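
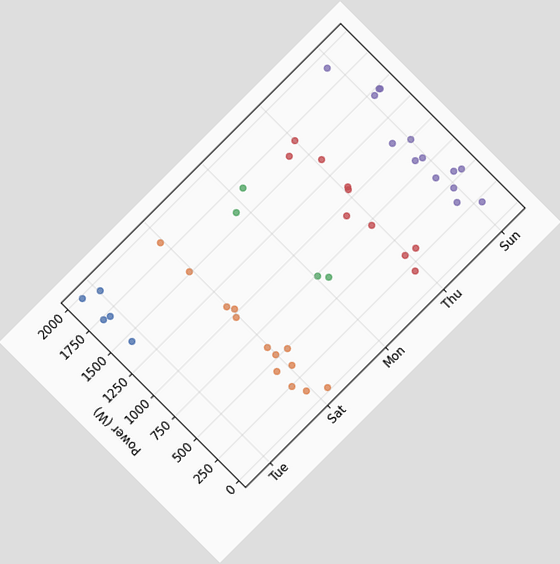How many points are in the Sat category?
13

The chart is tilted about 45° counter-clockwise. Counting the markers in the Sat column gives 13.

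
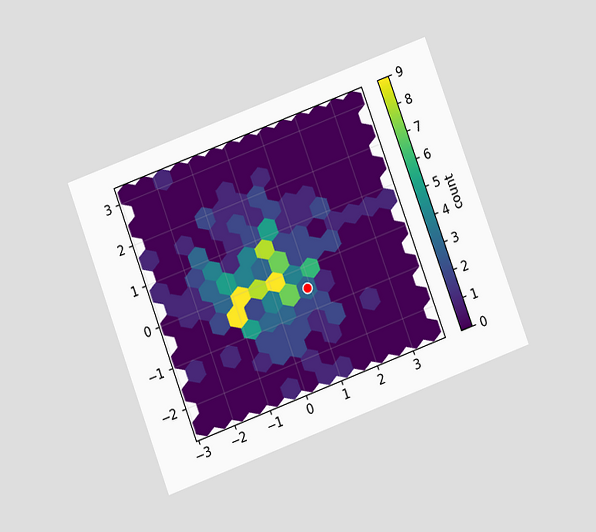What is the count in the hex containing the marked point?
The chart is tilted about 20° counter-clockwise and viewed at a slight angle. The marked hex reads 3 on the colorbar.

3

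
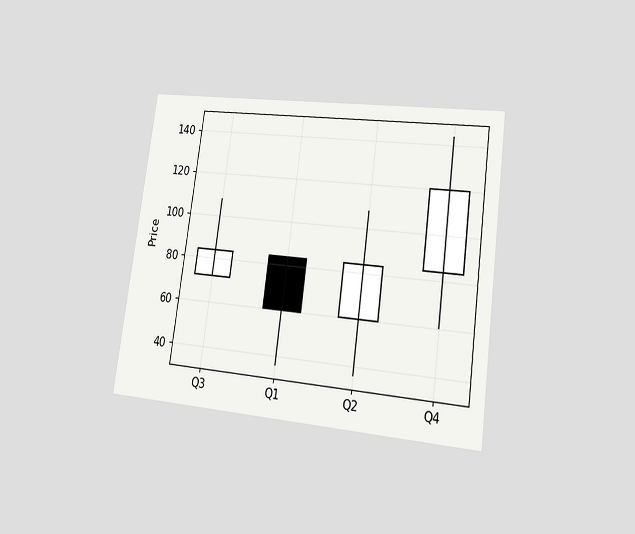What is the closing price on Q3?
The chart is tilted about 8° clockwise and viewed at a slight angle. The Q3 candle closes at 84.

84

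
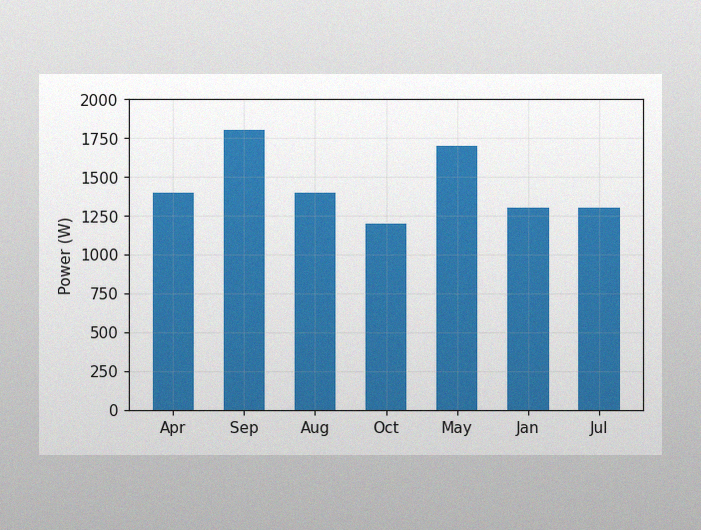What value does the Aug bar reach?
1400W

The image has some photo noise and uneven lighting. Reading along the chart's y-axis, the Aug bar reaches 1400W.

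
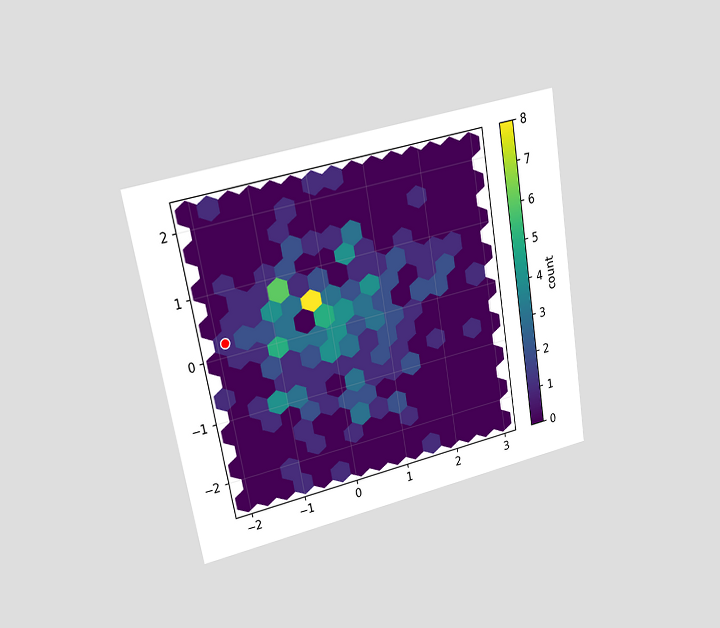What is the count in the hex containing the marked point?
1

The chart is tilted about 10° counter-clockwise and viewed at a slight angle. The marked hex reads 1 on the colorbar.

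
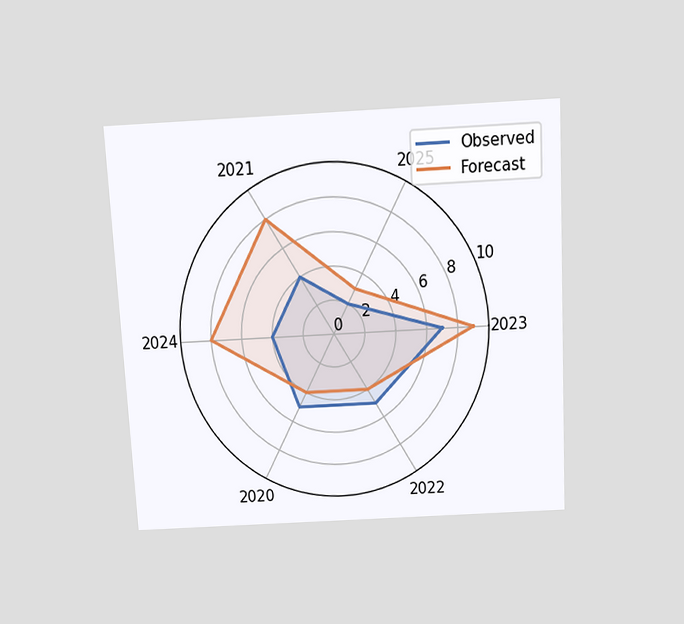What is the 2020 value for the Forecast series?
4

The chart is tilted about 3° counter-clockwise and viewed slightly from above. On the 2020 axis, Forecast reaches 4.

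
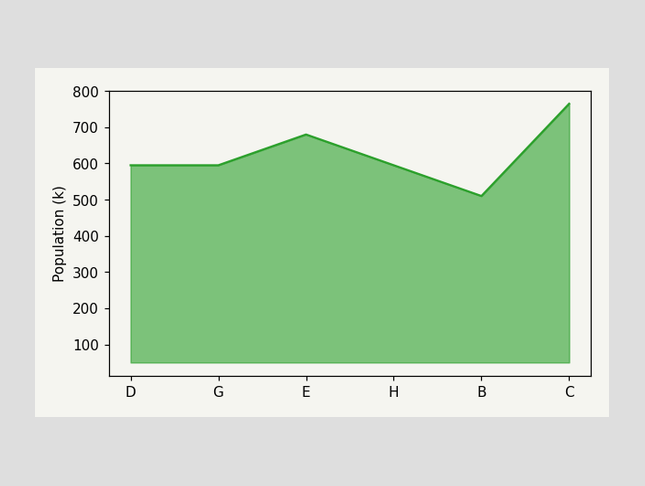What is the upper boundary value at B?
At B the upper boundary is at 510k.

510k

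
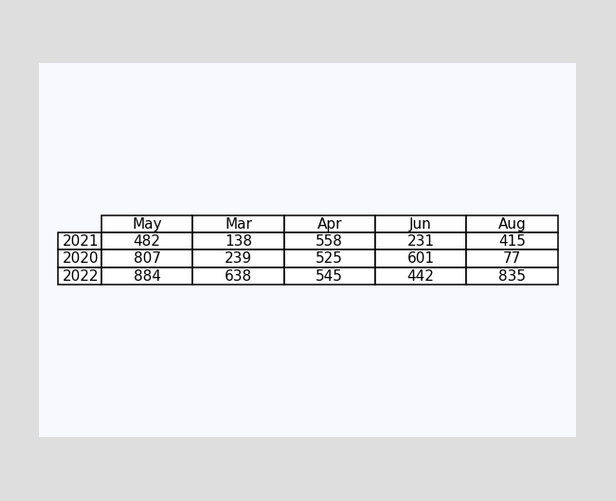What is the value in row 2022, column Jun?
The (2022, Jun) cell reads 442.

442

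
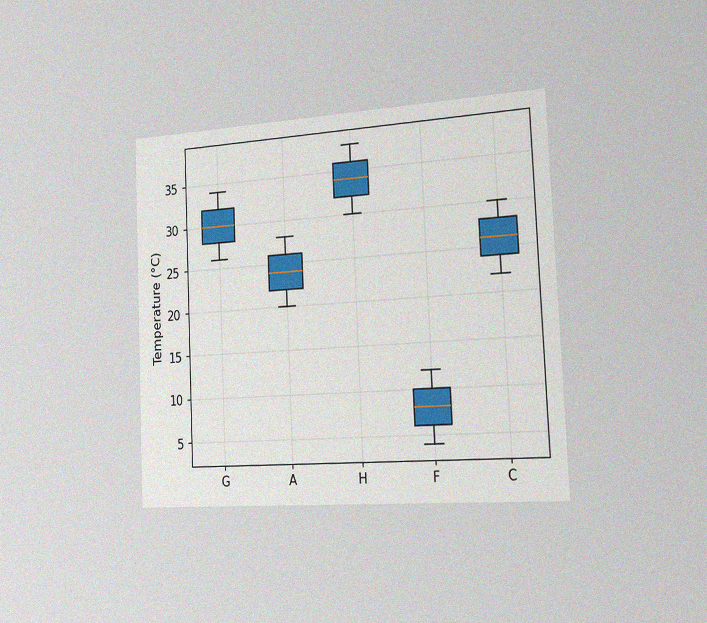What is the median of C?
26°C

The chart is tilted about 3° counter-clockwise and viewed slightly from the right, with some photo noise. The median line in the C box sits at 26°C.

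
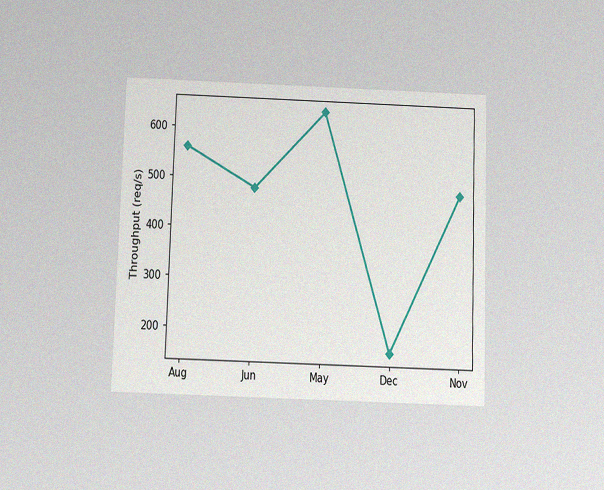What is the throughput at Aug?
560req/s

The chart is viewed at a slight angle, with some photo noise. At Aug, the line is at 560req/s.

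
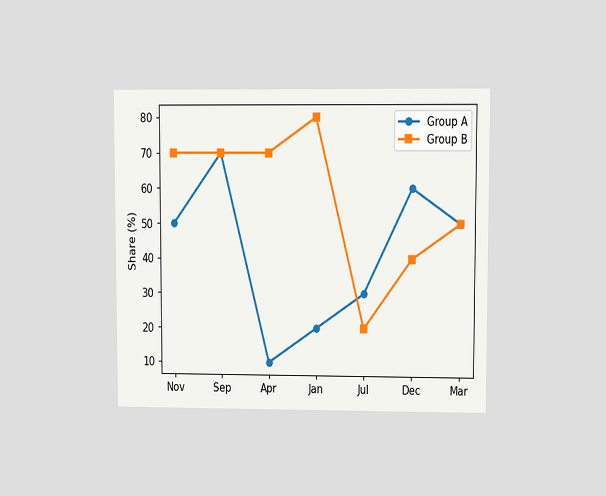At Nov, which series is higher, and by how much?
Group B, by 20%

The chart is viewed at a slight angle. At Nov, Group B sits above the other line by 20%.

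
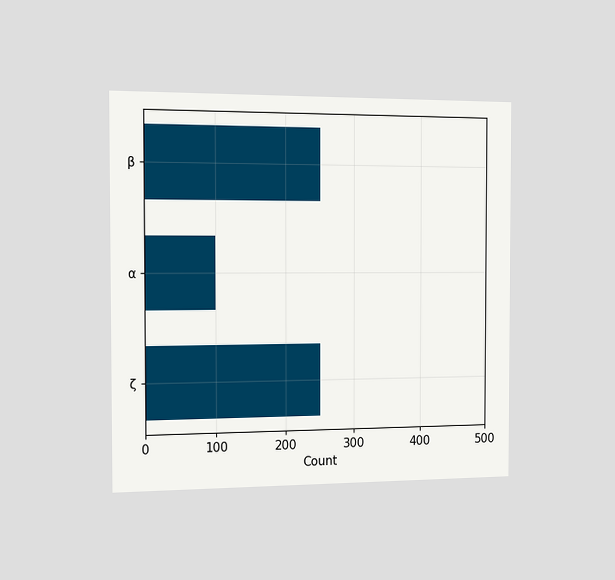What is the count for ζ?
250

The chart is viewed slightly from the left. Reading along the chart's x-axis, the ζ bar reaches 250.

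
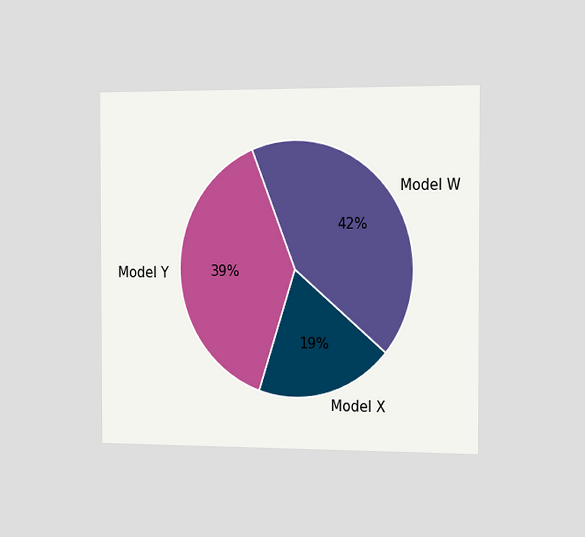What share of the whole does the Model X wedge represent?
The chart is viewed slightly from the right. The Model X slice takes up 19% of the pie.

19%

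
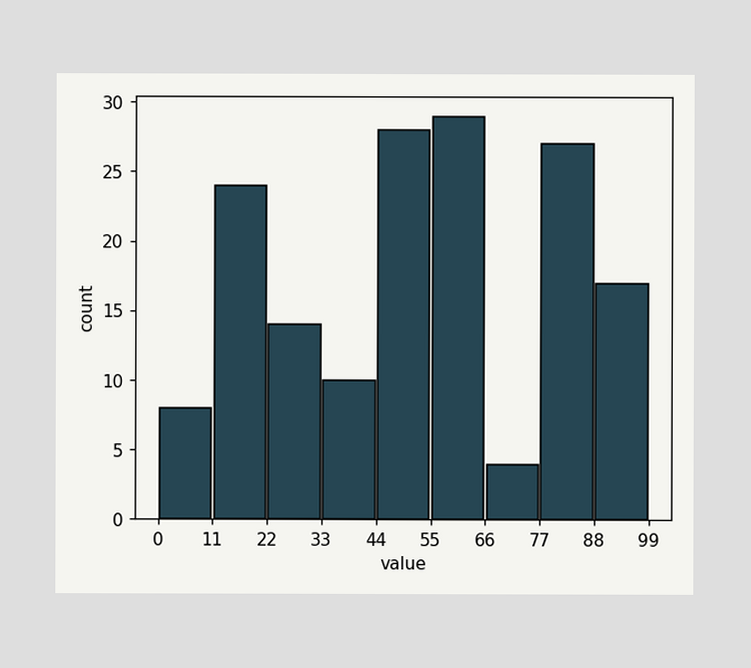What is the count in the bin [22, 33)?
The [22, 33) bin has height 14.

14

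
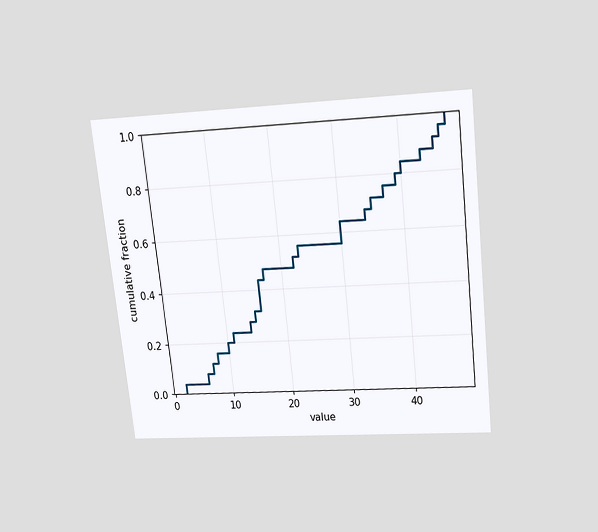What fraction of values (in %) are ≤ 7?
12%

The chart is tilted about 6° counter-clockwise and viewed slightly from above. At x=7 the ECDF step is at 12%.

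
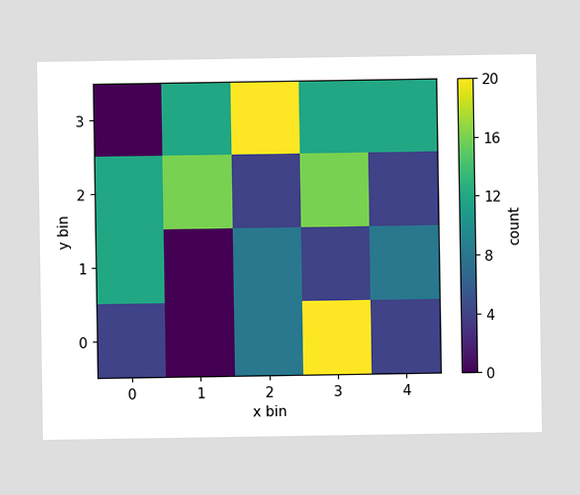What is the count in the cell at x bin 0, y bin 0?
Matching the cell (0, 0) against the colorbar gives 4.

4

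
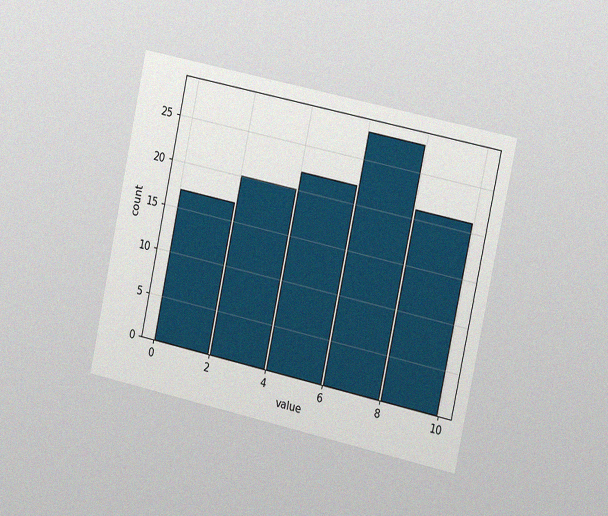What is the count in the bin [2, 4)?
The chart is tilted about 12° clockwise and viewed slightly from the right, with some photo noise. The [2, 4) bin has height 20.

20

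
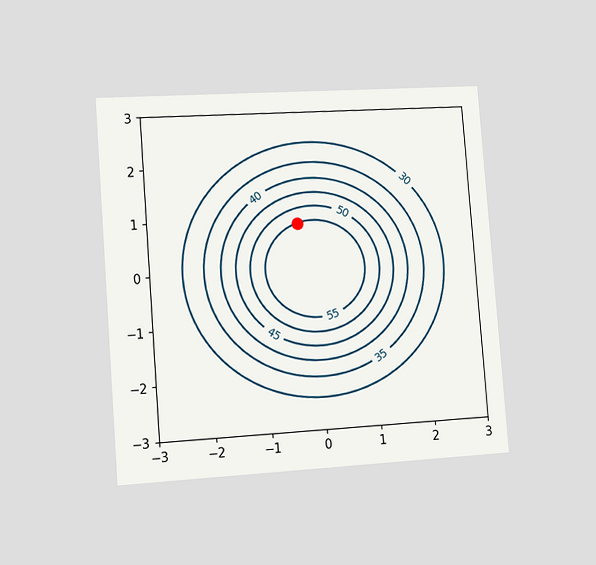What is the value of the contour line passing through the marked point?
The chart is tilted about 4° counter-clockwise and viewed slightly from the left. The marked point sits on the contour labelled 55.

55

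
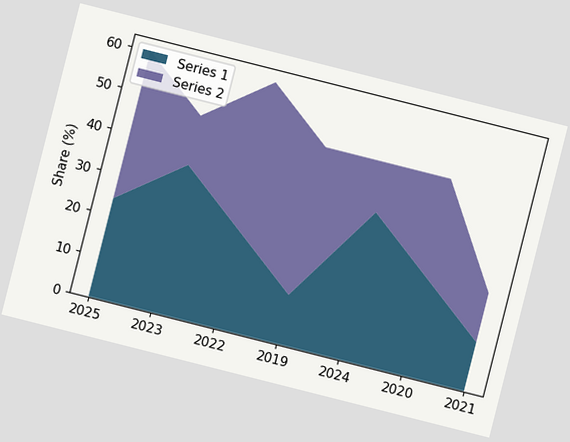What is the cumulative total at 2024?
48%

The chart is tilted about 14° clockwise. The stacked total at 2024 reaches 48%.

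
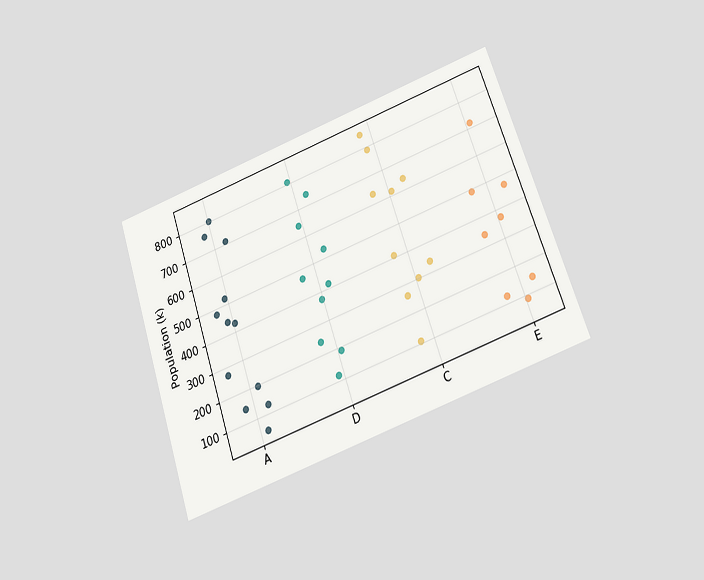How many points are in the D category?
10

The chart is tilted about 19° counter-clockwise and viewed slightly from below. Counting the markers in the D column gives 10.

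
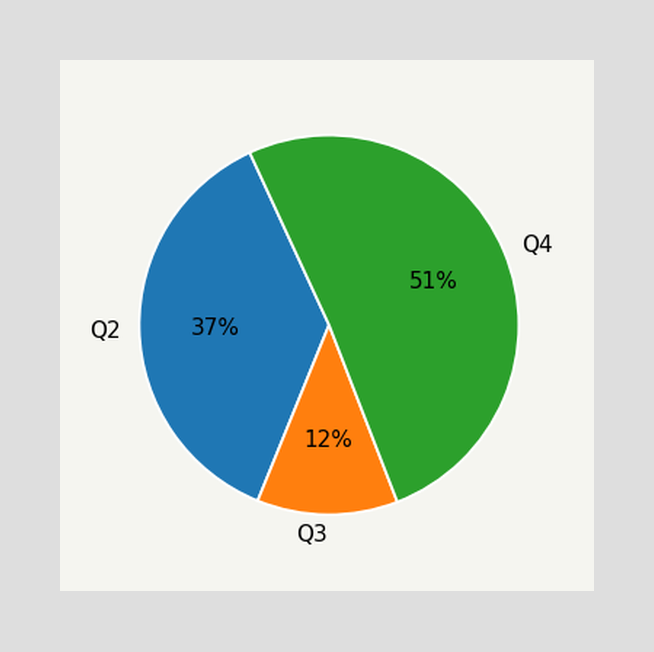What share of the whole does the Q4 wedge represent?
51%

The Q4 slice takes up 51% of the pie.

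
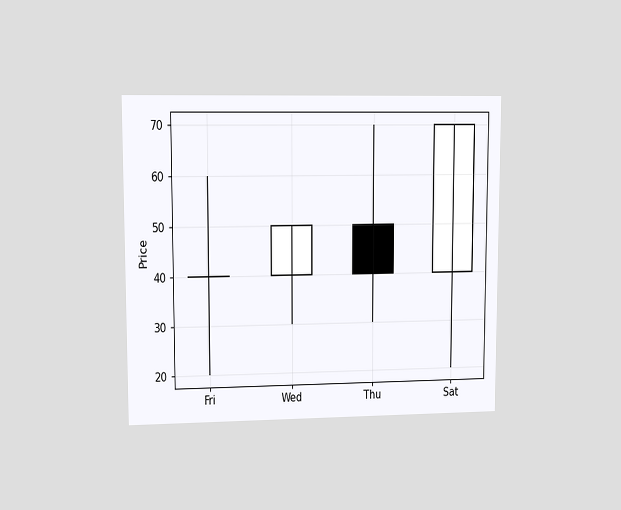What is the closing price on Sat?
70

The chart is viewed at a slight angle. The Sat candle closes at 70.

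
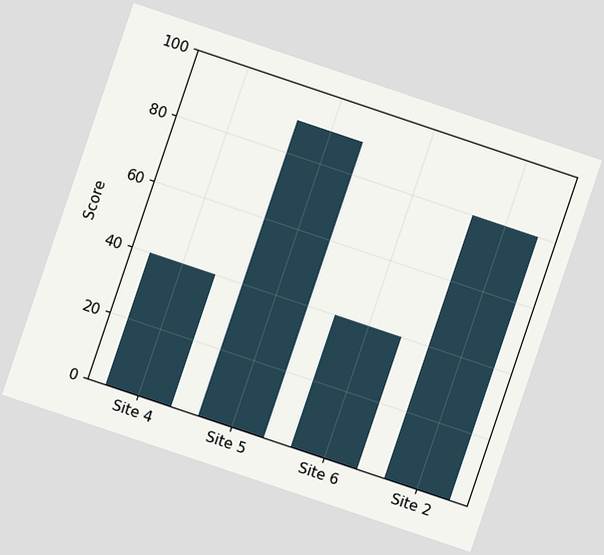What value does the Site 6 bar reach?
40

The chart is tilted about 19° clockwise. Reading along the chart's y-axis, the Site 6 bar reaches 40.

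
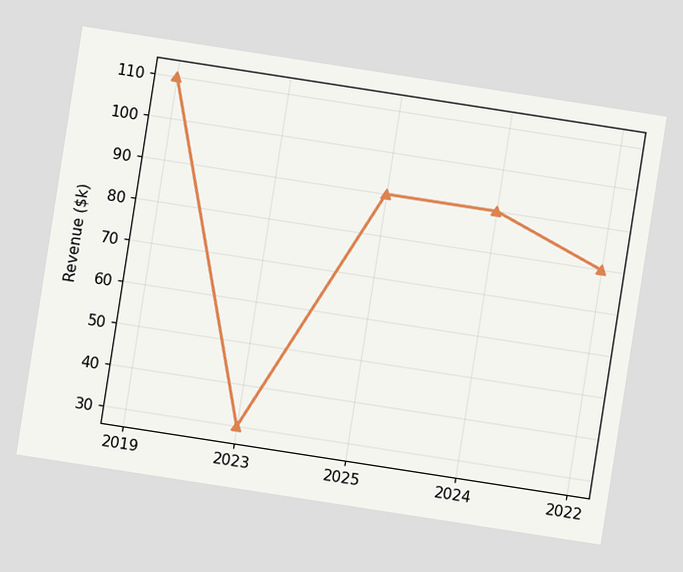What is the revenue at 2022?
$80k

The chart is tilted about 9° clockwise. At 2022, the line is at $80k.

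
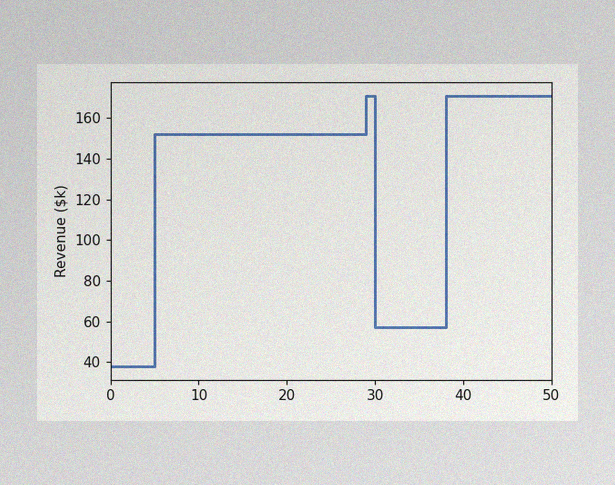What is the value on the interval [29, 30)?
The image has some photo noise and uneven lighting. On [29, 30) the step sits at $171k.

$171k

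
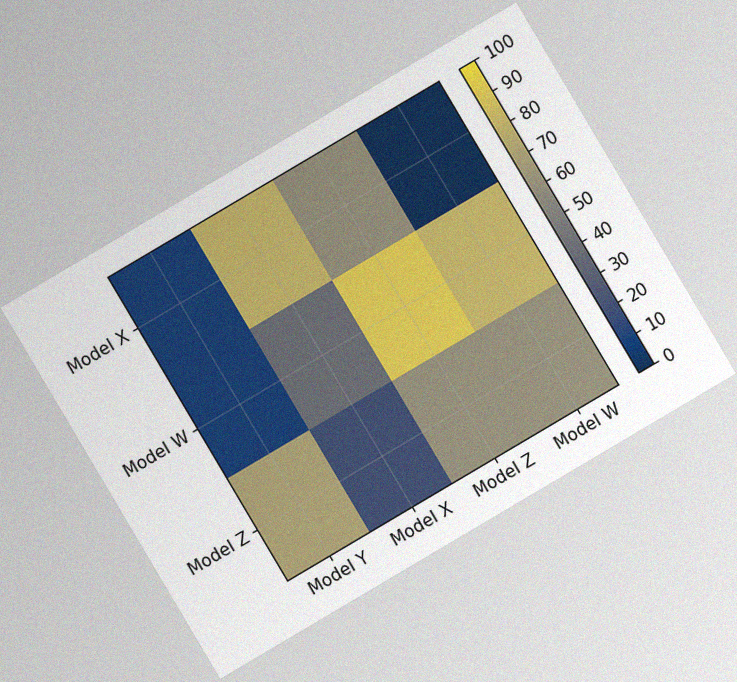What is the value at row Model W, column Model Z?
The chart is tilted about 31° counter-clockwise, with some photo noise. Matching cell (Model W, Model Z) against the colorbar gives 90.

90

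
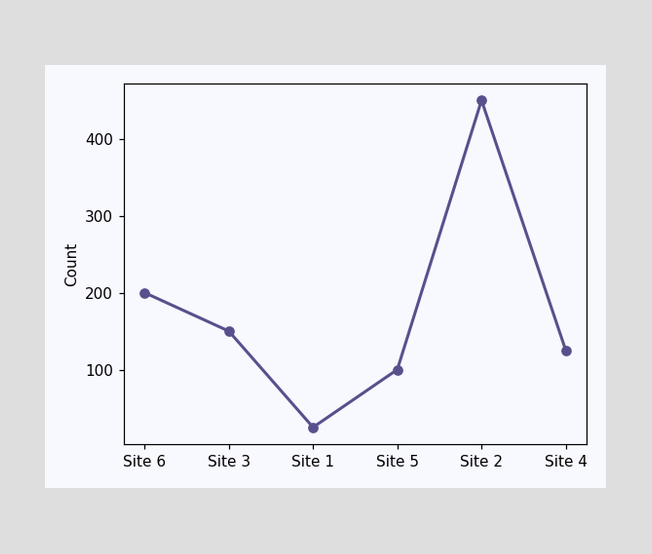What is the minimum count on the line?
25

The lowest point is at Site 1, and reading across to the y-axis gives 25.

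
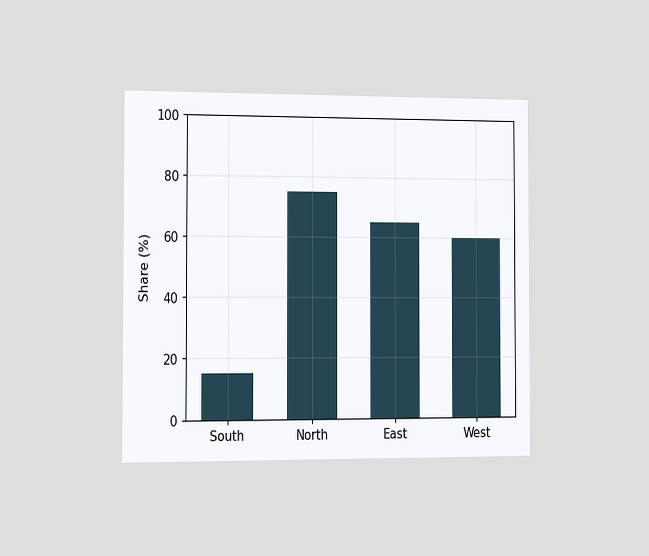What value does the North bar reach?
75%

The chart is viewed slightly from the left. Reading along the chart's y-axis, the North bar reaches 75%.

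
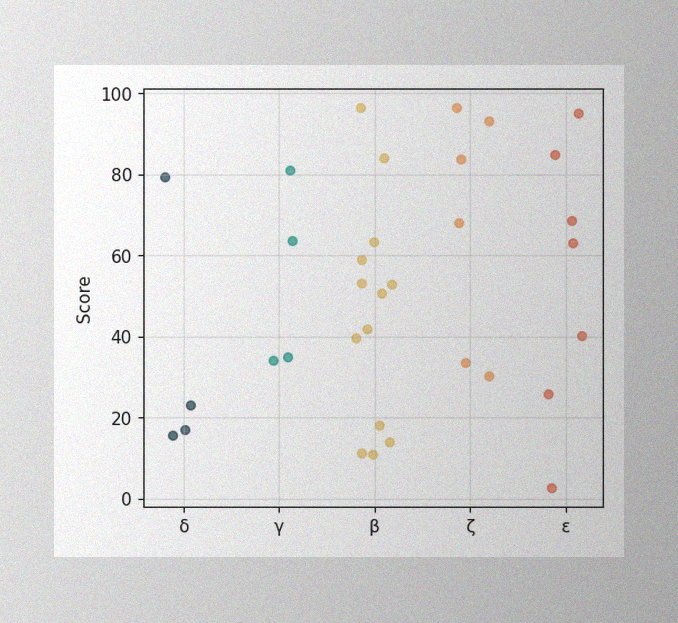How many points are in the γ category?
The image has some photo noise and uneven lighting. Counting the markers in the γ column gives 4.

4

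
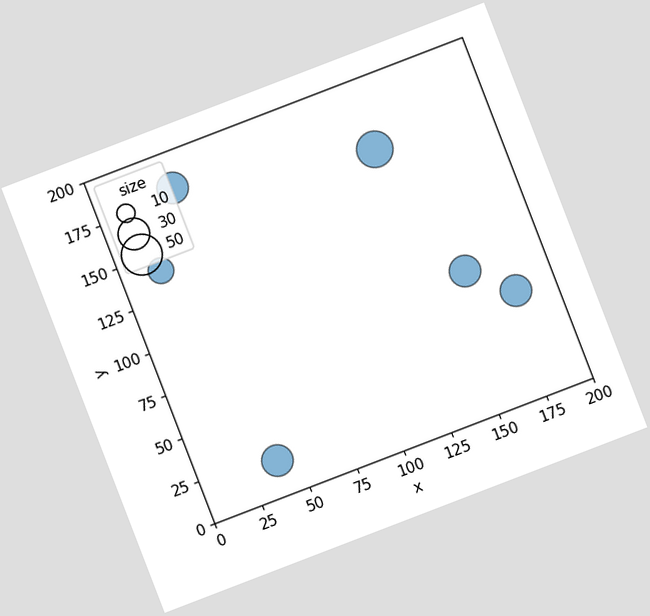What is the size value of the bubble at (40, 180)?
30

The chart is tilted about 21° counter-clockwise. Matching the bubble at (40, 180) against the size legend gives 30.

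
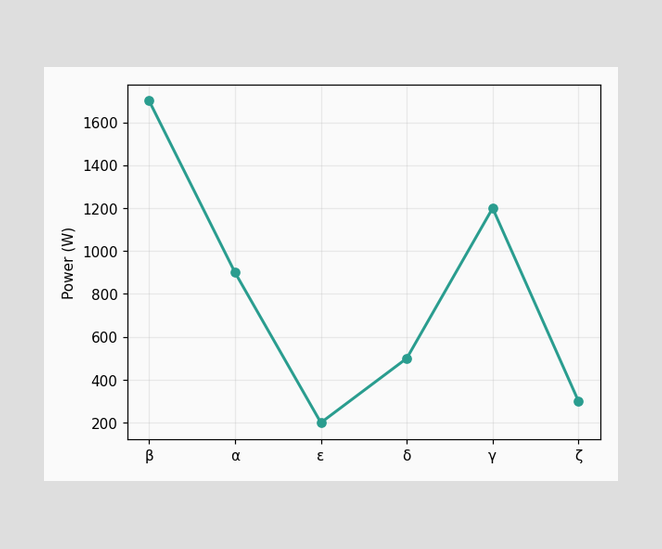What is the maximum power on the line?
1700W

The highest point is at β, and reading across to the y-axis gives 1700W.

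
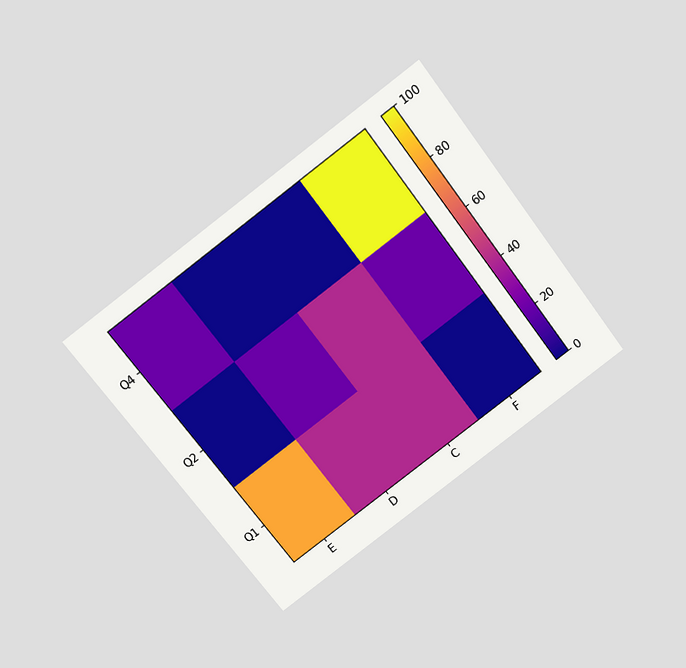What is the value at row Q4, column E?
The chart is tilted about 37° counter-clockwise and viewed slightly from above. Matching cell (Q4, E) against the colorbar gives 20.

20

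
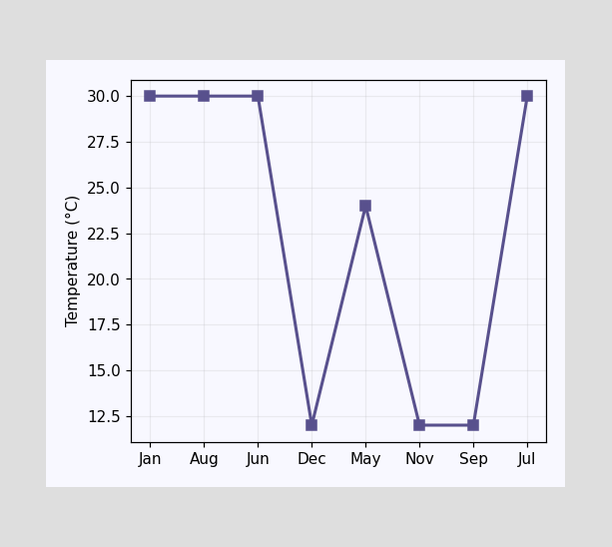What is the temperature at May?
24°C

At May, the line is at 24°C.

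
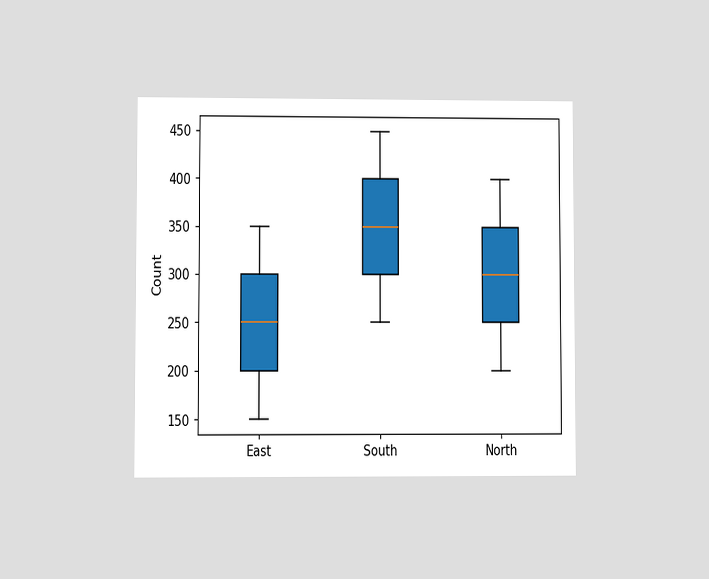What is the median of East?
The chart is viewed at a slight angle. The median line in the East box sits at 250.

250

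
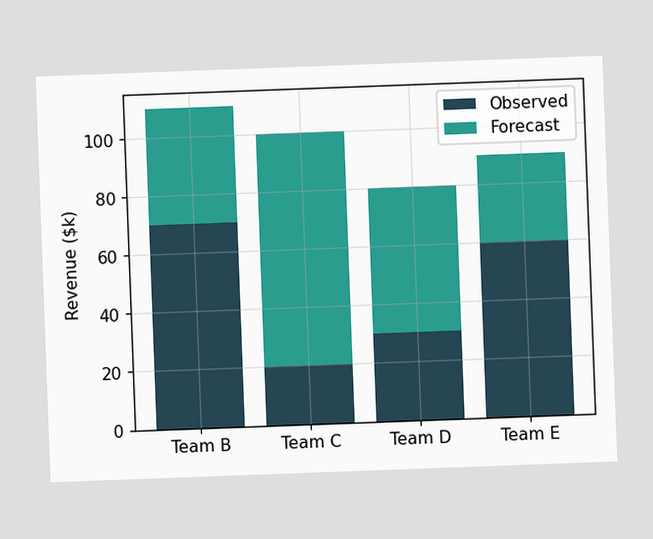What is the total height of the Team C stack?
The chart is tilted about 2° counter-clockwise. The Team C stack's top reaches $100k on the y-axis.

$100k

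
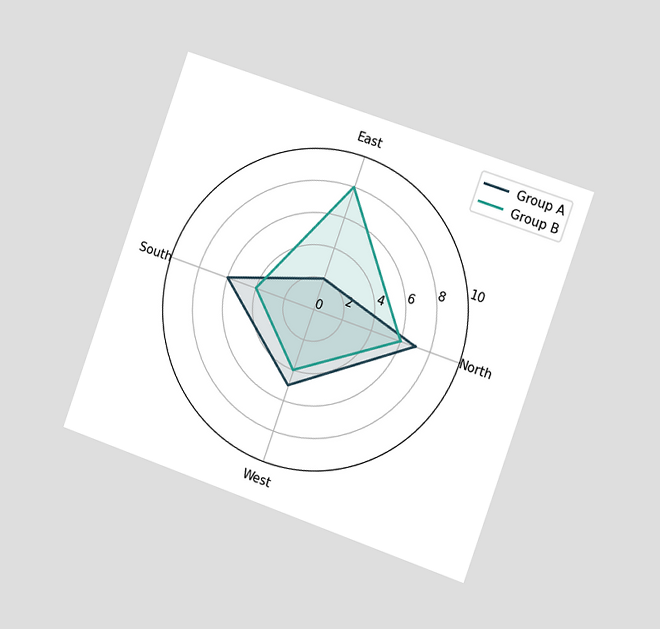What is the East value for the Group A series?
The chart is tilted about 19° clockwise and viewed slightly from the right. On the East axis, Group A reaches 2.

2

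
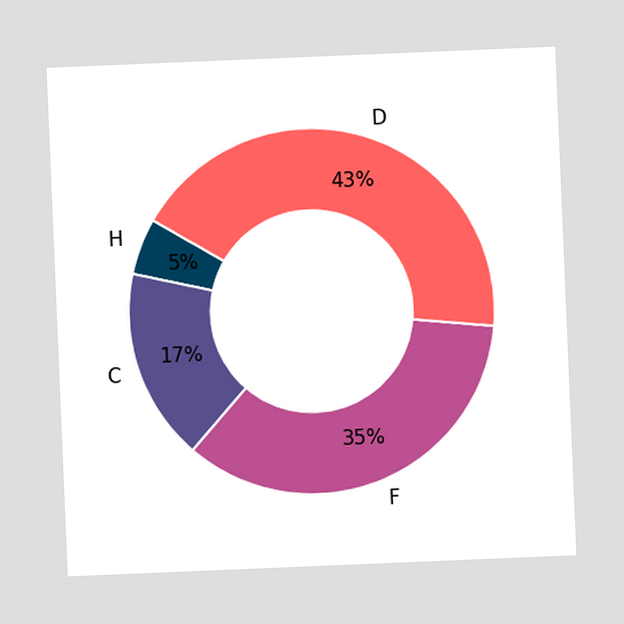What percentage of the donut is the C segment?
The chart is tilted about 2° counter-clockwise. The C segment takes up 17% of the ring.

17%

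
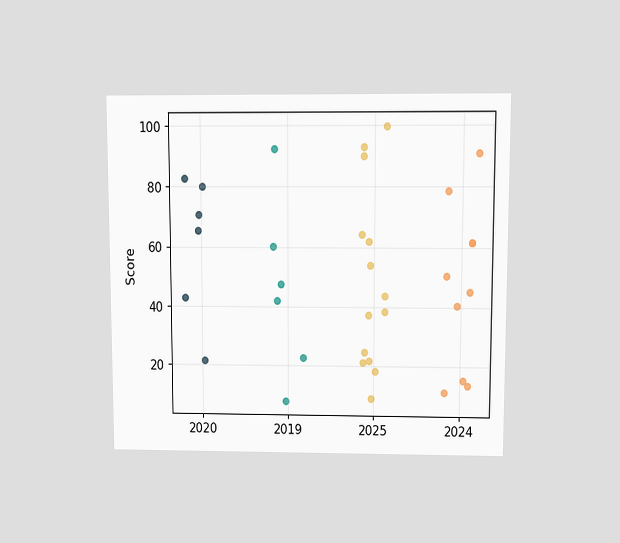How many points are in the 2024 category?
10

The chart is viewed at a slight angle. Counting the markers in the 2024 column gives 10.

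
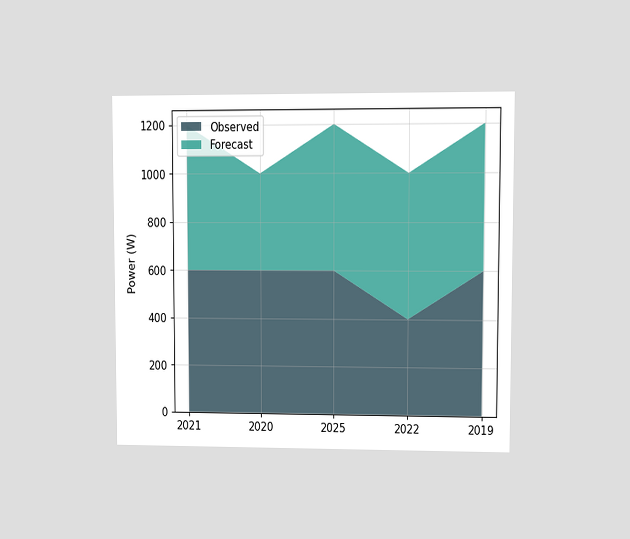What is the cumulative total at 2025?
1200W

The chart is viewed at a slight angle. The stacked total at 2025 reaches 1200W.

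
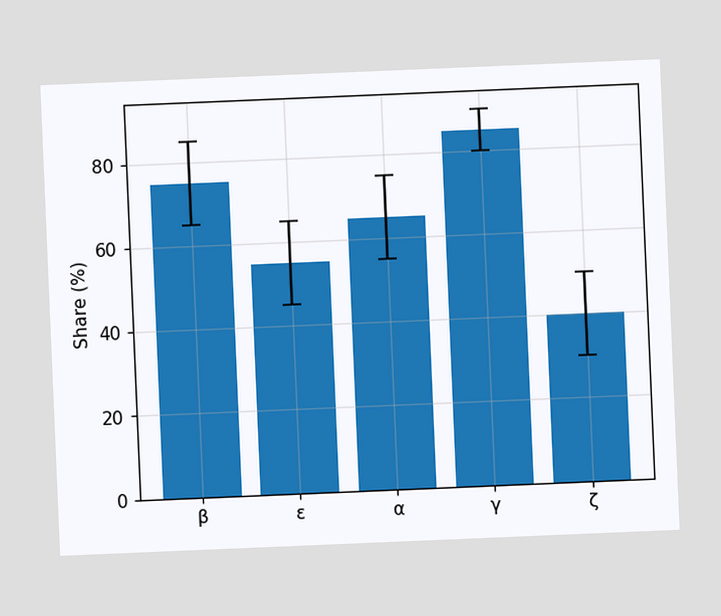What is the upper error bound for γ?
90%

The chart is tilted about 2° counter-clockwise. The γ bar's upper whisker reaches 90%.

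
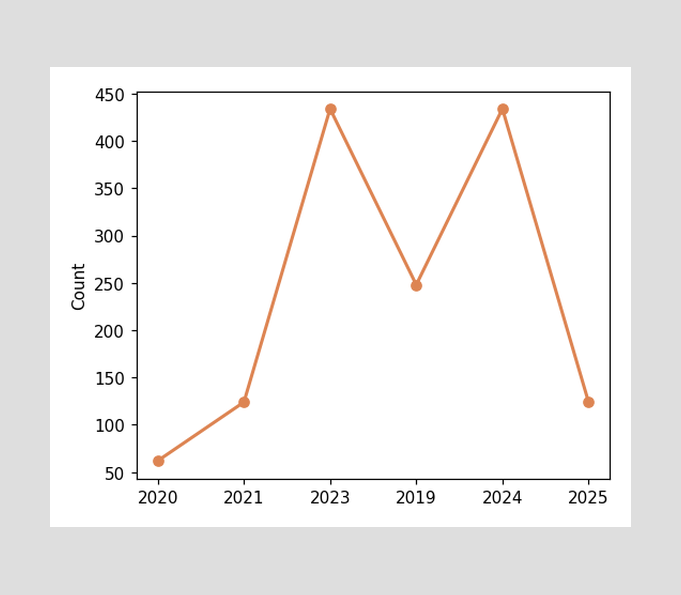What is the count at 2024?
434

At 2024, the line is at 434.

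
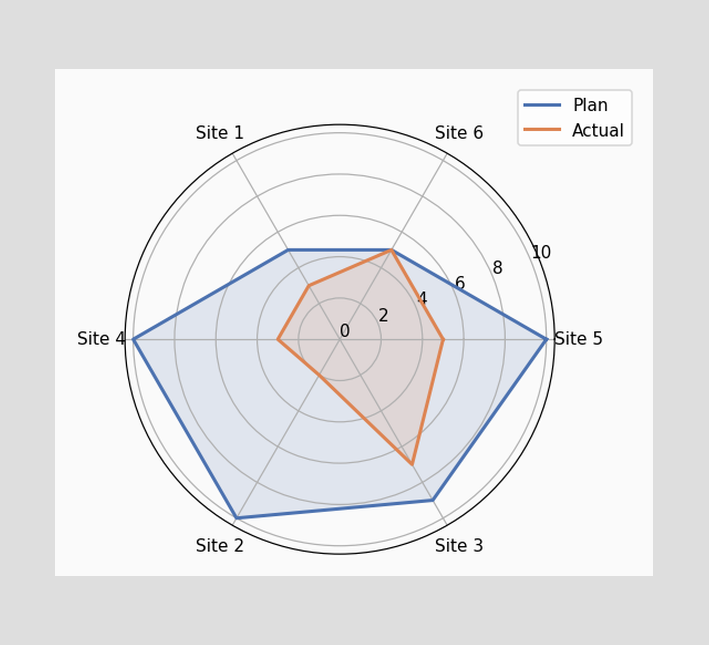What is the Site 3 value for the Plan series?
9

On the Site 3 axis, Plan reaches 9.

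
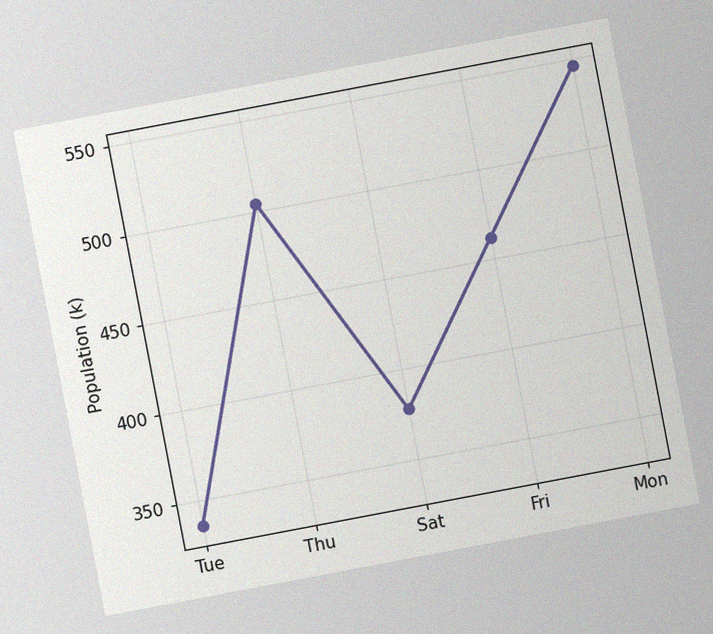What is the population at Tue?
336k

The chart is tilted about 11° counter-clockwise, with some photo noise. At Tue, the line is at 336k.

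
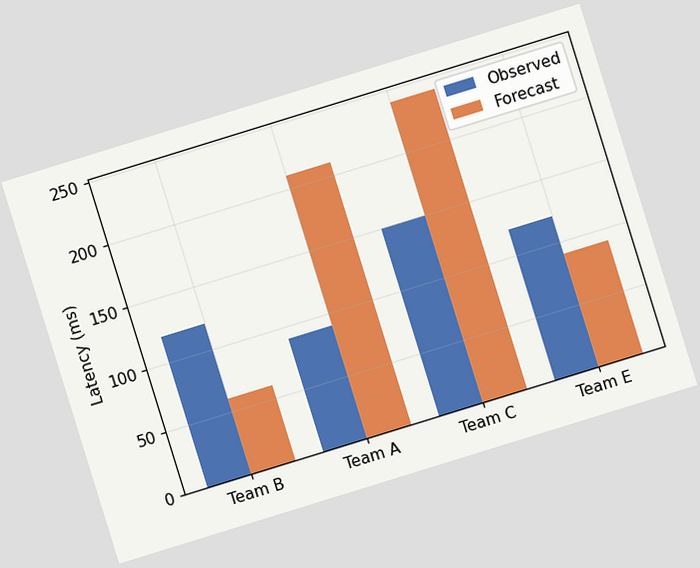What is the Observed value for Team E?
The chart is tilted about 17° counter-clockwise. The Observed bar at Team E reaches 120ms on the y-axis.

120ms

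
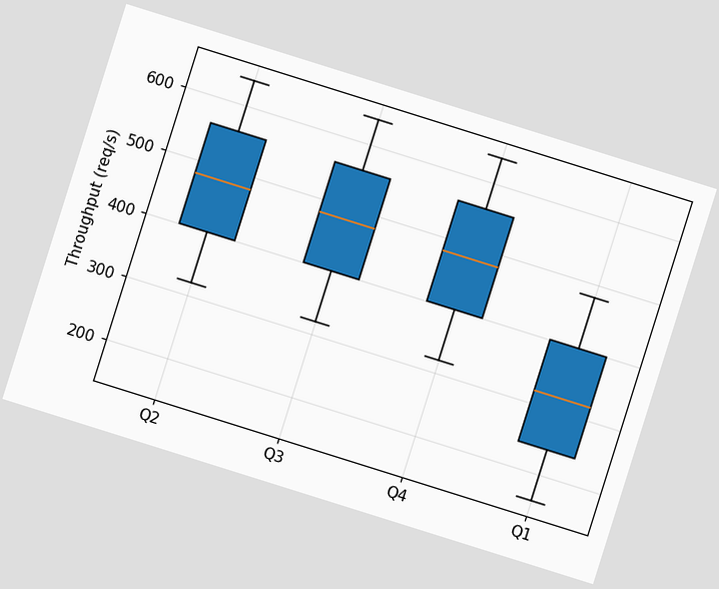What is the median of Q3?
480req/s

The chart is tilted about 17° clockwise. The median line in the Q3 box sits at 480req/s.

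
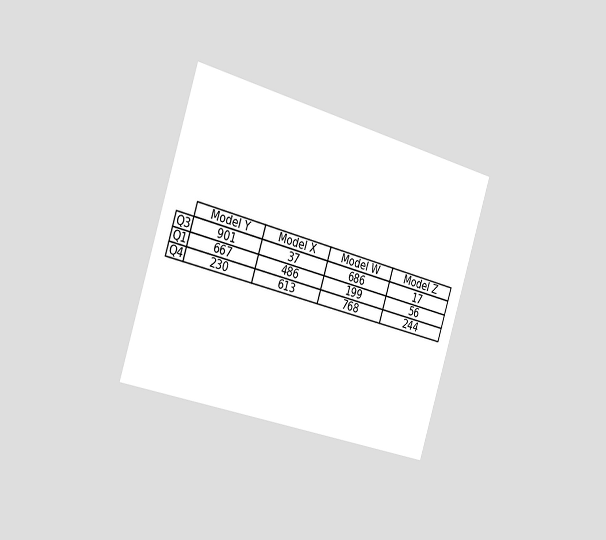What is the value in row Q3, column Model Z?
17

The chart is tilted about 17° clockwise and viewed slightly from the left. The (Q3, Model Z) cell reads 17.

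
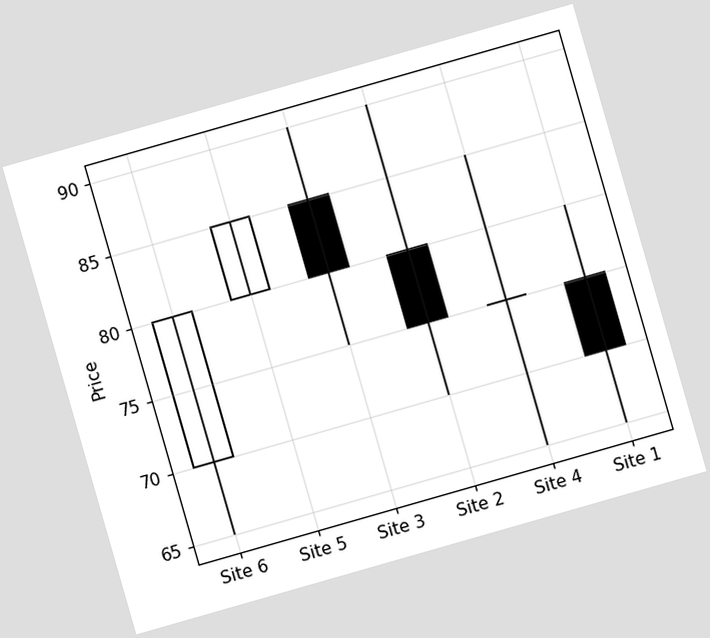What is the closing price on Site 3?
80

The chart is tilted about 16° counter-clockwise. The Site 3 candle closes at 80.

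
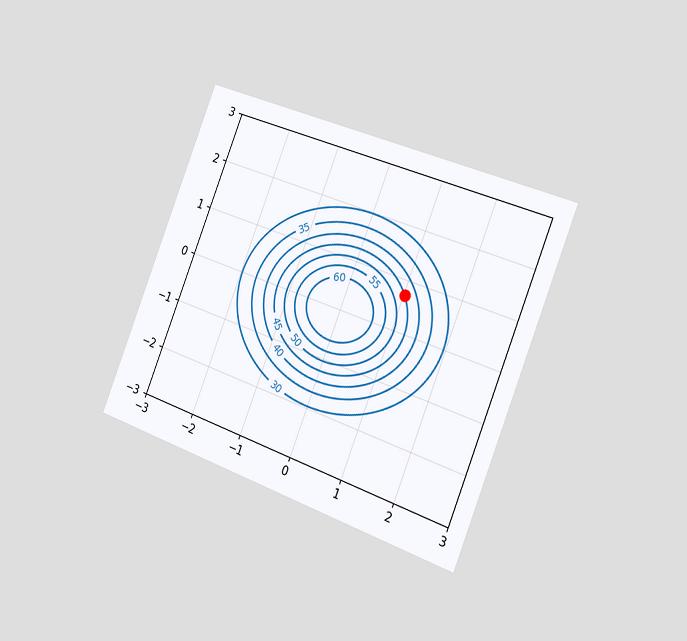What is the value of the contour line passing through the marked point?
The chart is tilted about 21° clockwise and viewed slightly from the right. The marked point sits on the contour labelled 45.

45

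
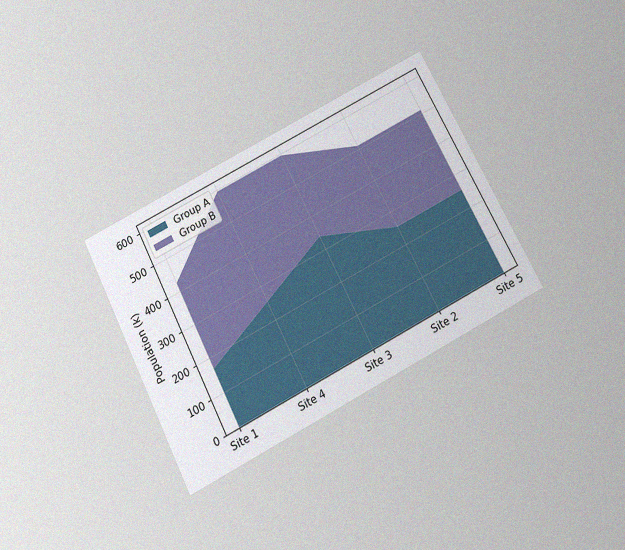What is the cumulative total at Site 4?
595k

The chart is tilted about 27° counter-clockwise and viewed slightly from below, with some photo noise. The stacked total at Site 4 reaches 595k.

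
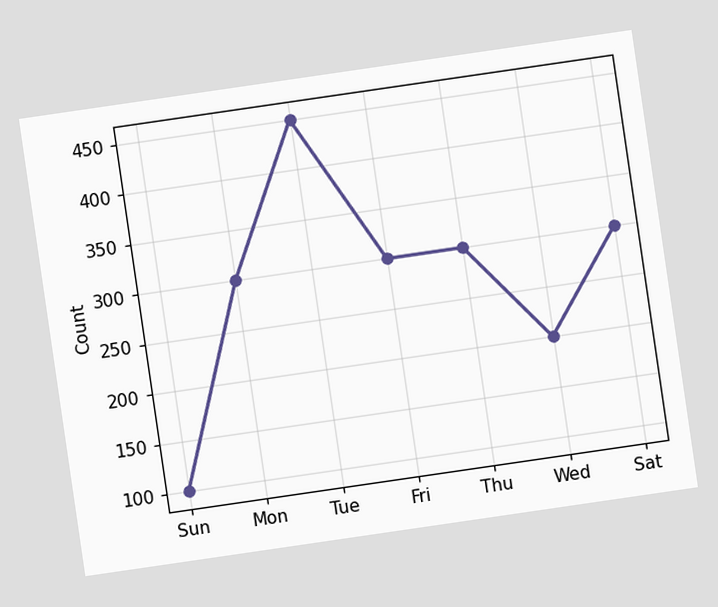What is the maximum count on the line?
450

The chart is tilted about 8° counter-clockwise. The highest point is at Tue, and reading across to the y-axis gives 450.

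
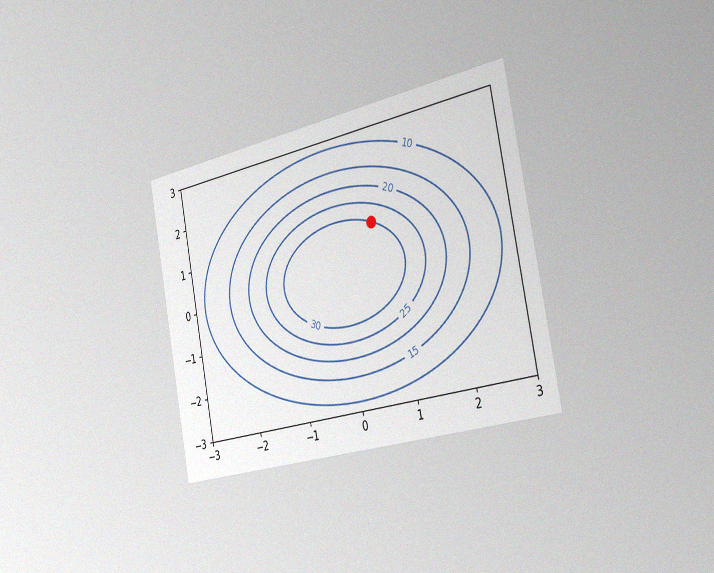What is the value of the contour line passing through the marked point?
The chart is tilted about 11° counter-clockwise and viewed slightly from the right, with some photo noise. The marked point sits on the contour labelled 30.

30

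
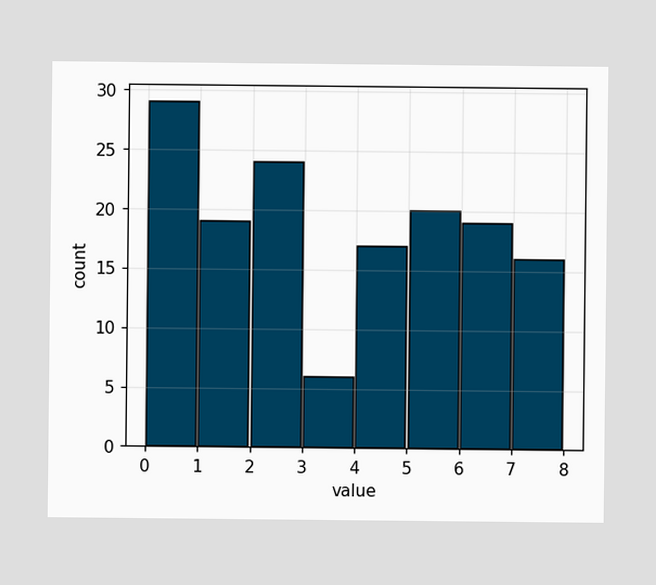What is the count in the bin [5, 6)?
The [5, 6) bin has height 20.

20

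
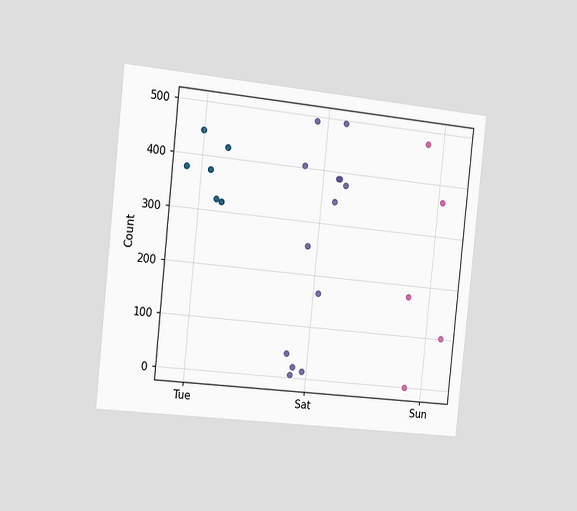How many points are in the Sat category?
13

The chart is tilted about 6° clockwise and viewed slightly from the left. Counting the markers in the Sat column gives 13.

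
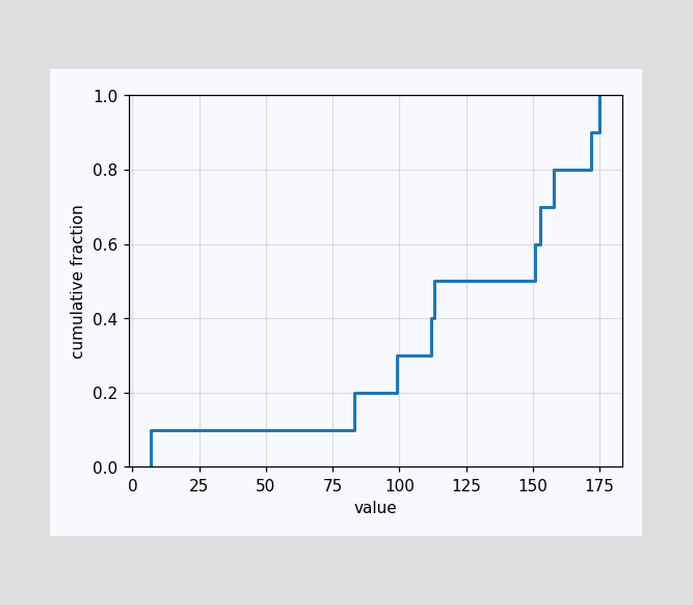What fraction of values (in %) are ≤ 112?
At x=112 the ECDF step is at 40%.

40%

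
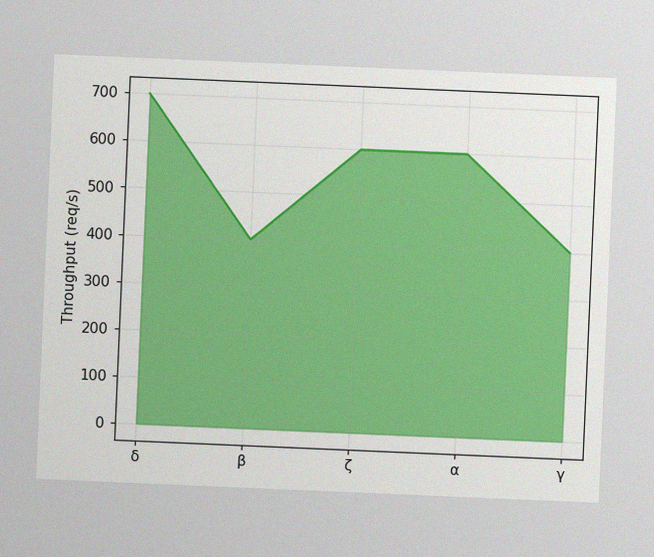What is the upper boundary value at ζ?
600req/s

The chart is tilted about 2° clockwise, with some photo noise. At ζ the upper boundary is at 600req/s.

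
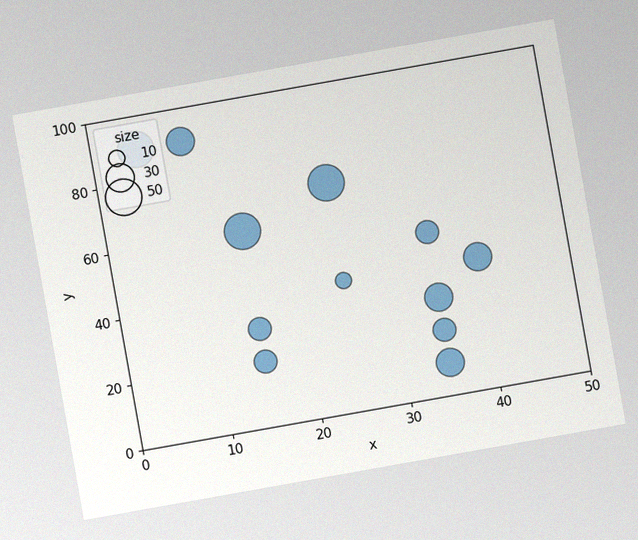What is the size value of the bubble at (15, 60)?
The chart is tilted about 10° counter-clockwise, with some photo noise. Matching the bubble at (15, 60) against the size legend gives 50.

50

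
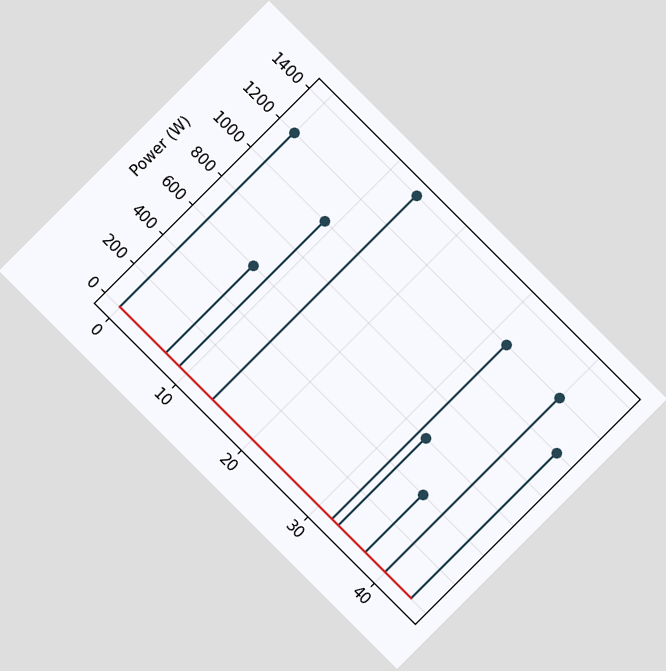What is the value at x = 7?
The chart is tilted about 45° clockwise. The stem at x=7 reaches 600W.

600W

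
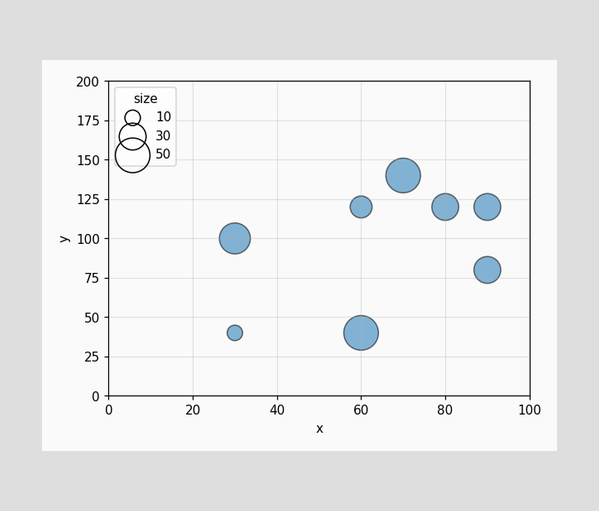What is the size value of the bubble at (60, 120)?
Matching the bubble at (60, 120) against the size legend gives 20.

20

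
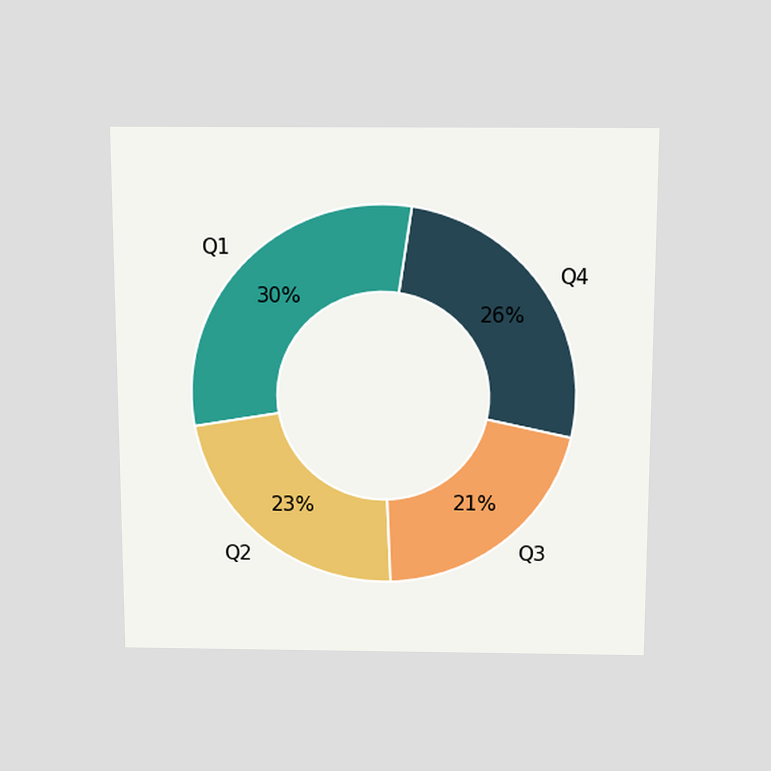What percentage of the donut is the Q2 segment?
23%

The chart is viewed slightly from above. The Q2 segment takes up 23% of the ring.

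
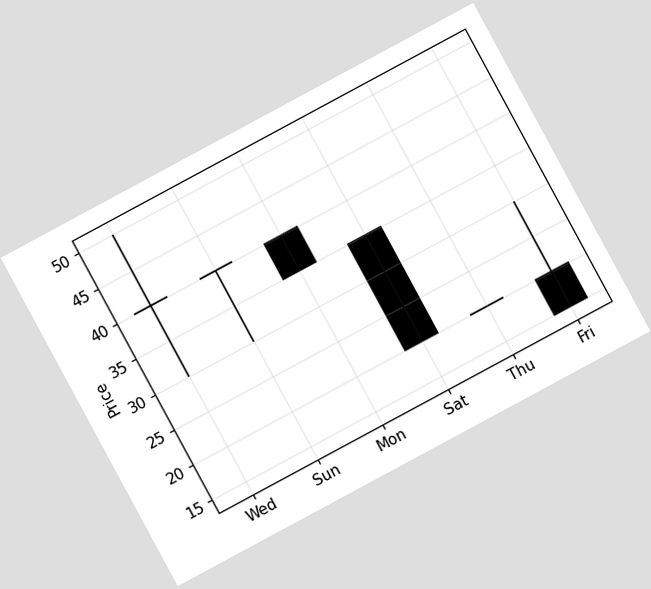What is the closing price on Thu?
20

The chart is tilted about 28° counter-clockwise. The Thu candle closes at 20.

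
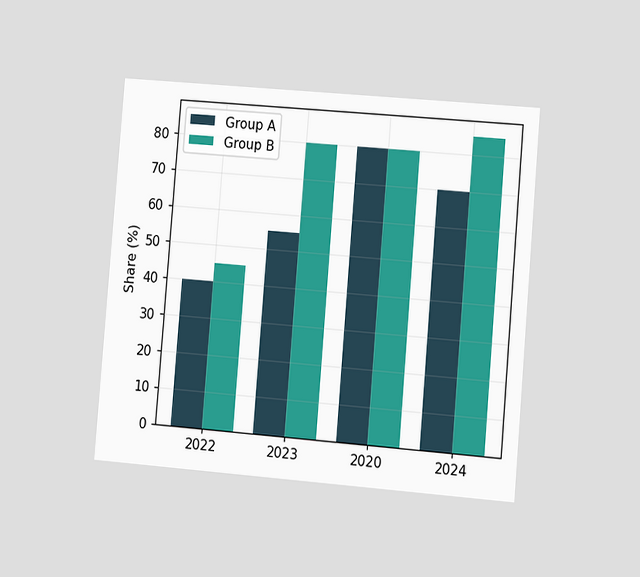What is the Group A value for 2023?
The chart is tilted about 5° clockwise and viewed at a slight angle. The Group A bar at 2023 reaches 55% on the y-axis.

55%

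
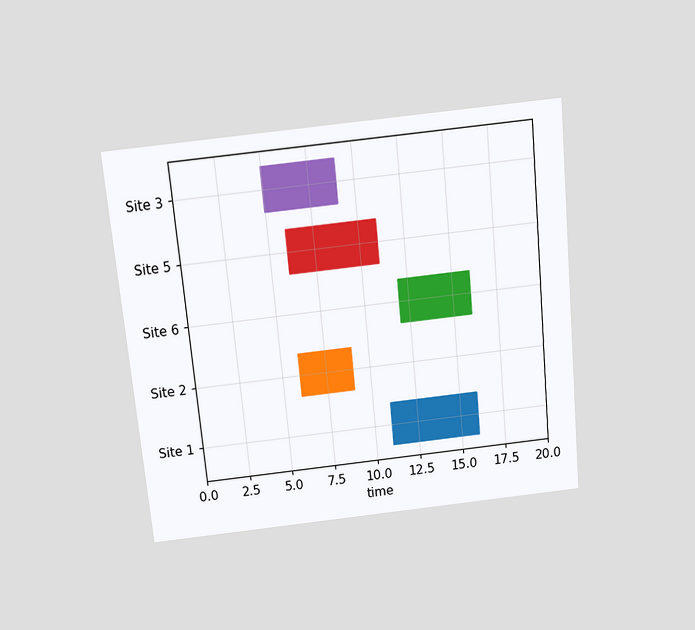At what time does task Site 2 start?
6

The chart is tilted about 5° counter-clockwise and viewed slightly from above. The Site 2 bar begins at t=6.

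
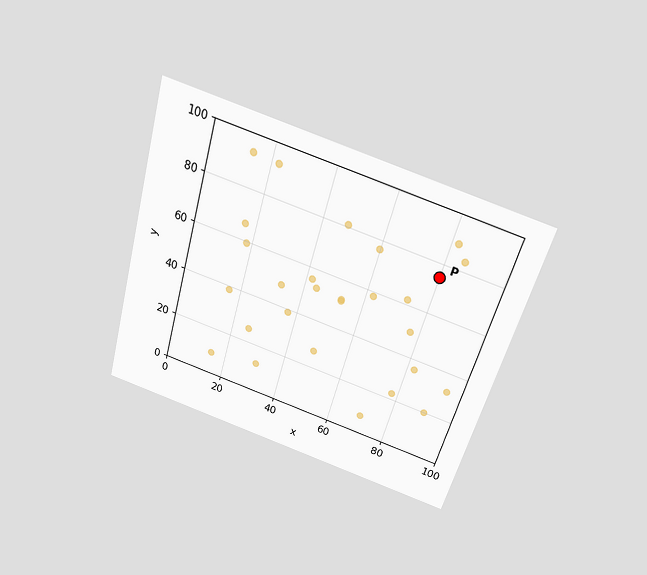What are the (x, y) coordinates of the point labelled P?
(80, 75)

The chart is tilted about 16° clockwise and viewed slightly from above. Following the gridlines from P to each axis, P sits at (80, 75).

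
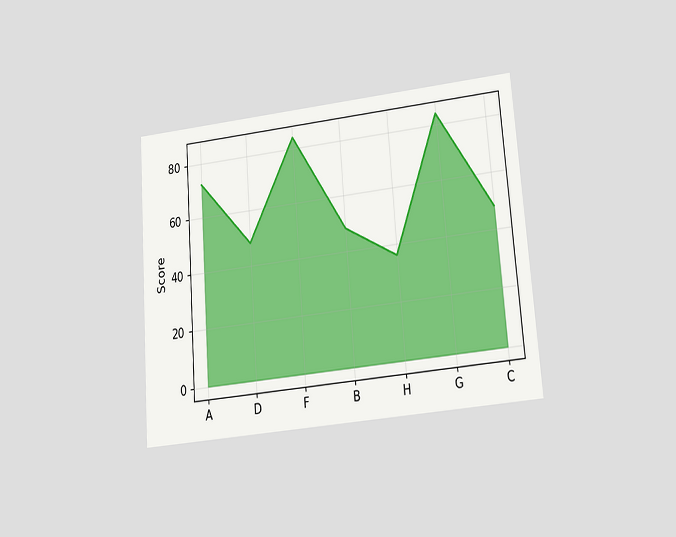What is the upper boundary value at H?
The chart is tilted about 4° counter-clockwise and viewed slightly from below. At H the upper boundary is at 36.

36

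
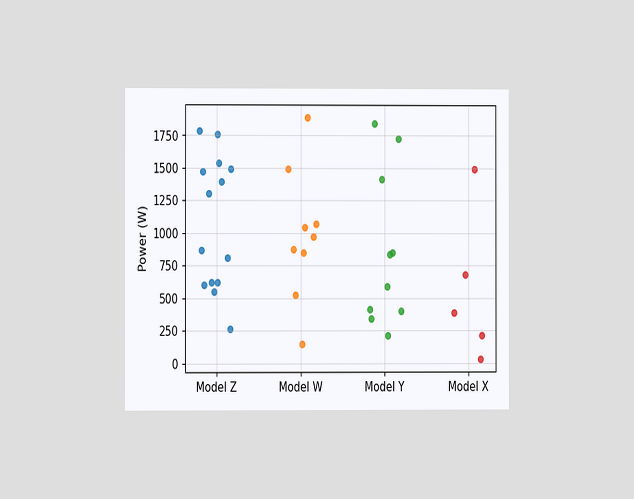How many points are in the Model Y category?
10

The chart is viewed at a slight angle. Counting the markers in the Model Y column gives 10.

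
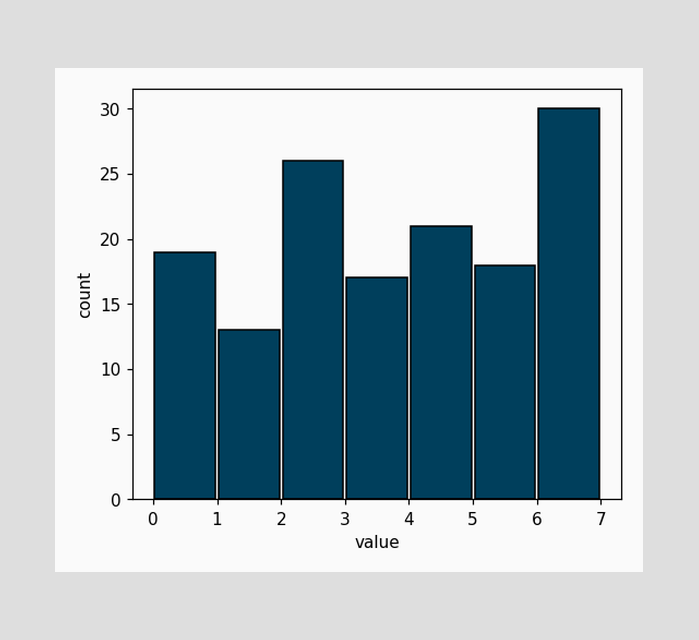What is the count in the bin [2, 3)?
26

The [2, 3) bin has height 26.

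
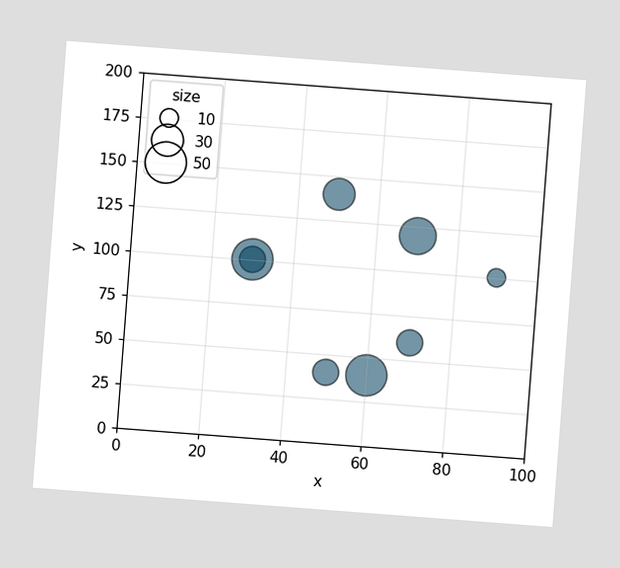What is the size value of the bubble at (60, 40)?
The chart is tilted about 4° clockwise. Matching the bubble at (60, 40) against the size legend gives 50.

50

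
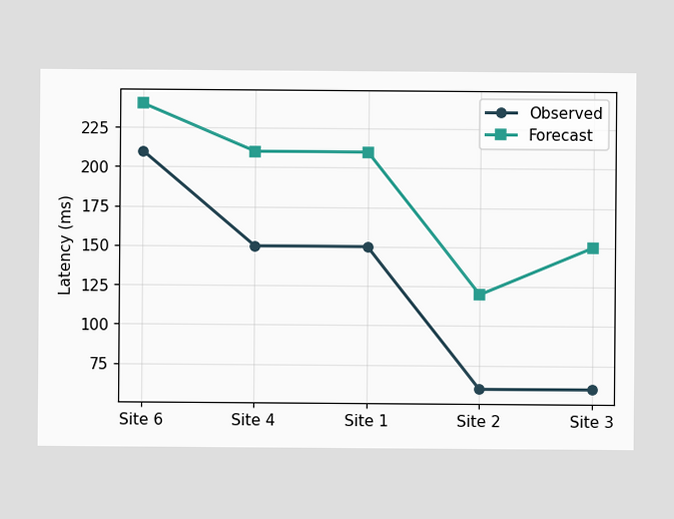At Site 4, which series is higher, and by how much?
Forecast, by 60ms

At Site 4, Forecast sits above the other line by 60ms.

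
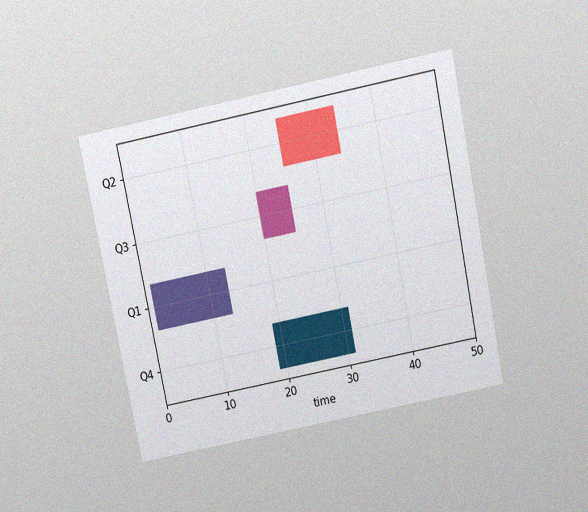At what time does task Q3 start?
The chart is tilted about 11° counter-clockwise and viewed slightly from above, with some photo noise. The Q3 bar begins at t=20.

20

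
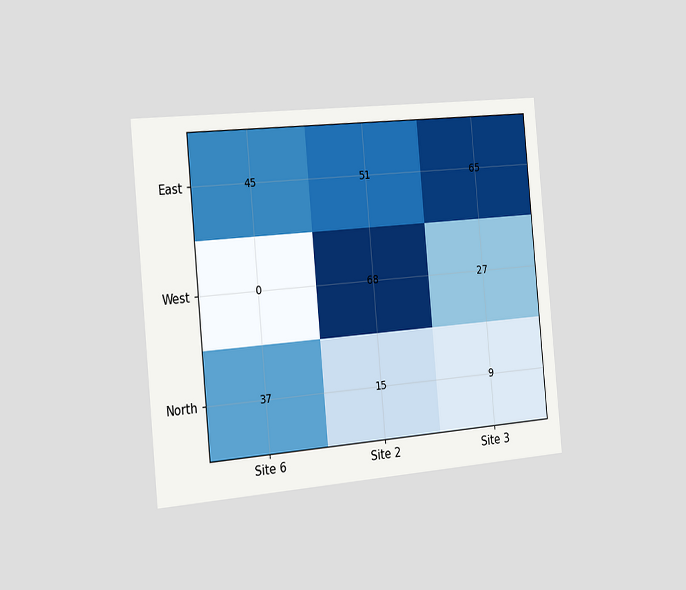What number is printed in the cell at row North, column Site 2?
The chart is tilted about 5° counter-clockwise and viewed slightly from the left. The (North, Site 2) cell reads 15.

15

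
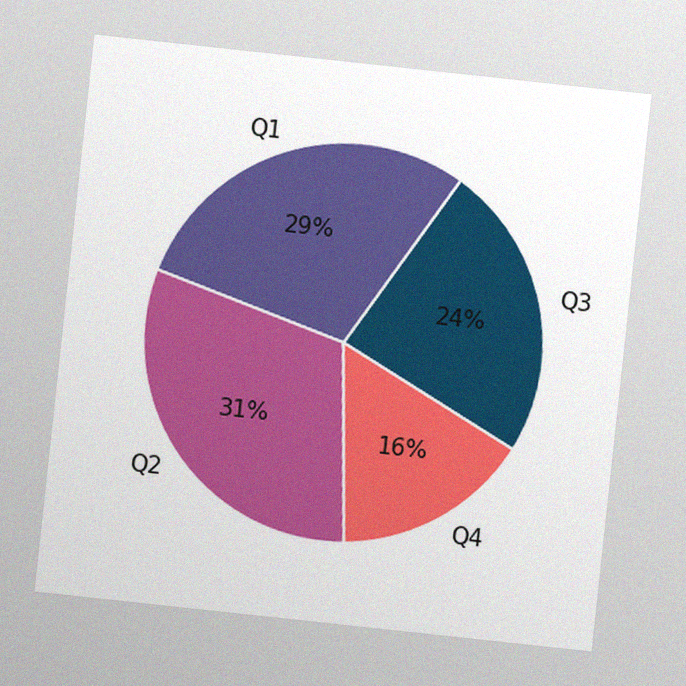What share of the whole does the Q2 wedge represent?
The chart is tilted about 6° clockwise, with some photo noise. The Q2 slice takes up 31% of the pie.

31%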